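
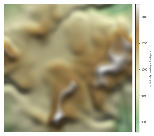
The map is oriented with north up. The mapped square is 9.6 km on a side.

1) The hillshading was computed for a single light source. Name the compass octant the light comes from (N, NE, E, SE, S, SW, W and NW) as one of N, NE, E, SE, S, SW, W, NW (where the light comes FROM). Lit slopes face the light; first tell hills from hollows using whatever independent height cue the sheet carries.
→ N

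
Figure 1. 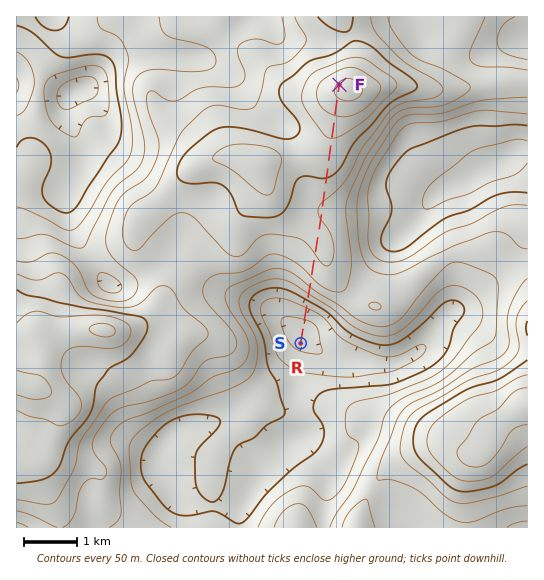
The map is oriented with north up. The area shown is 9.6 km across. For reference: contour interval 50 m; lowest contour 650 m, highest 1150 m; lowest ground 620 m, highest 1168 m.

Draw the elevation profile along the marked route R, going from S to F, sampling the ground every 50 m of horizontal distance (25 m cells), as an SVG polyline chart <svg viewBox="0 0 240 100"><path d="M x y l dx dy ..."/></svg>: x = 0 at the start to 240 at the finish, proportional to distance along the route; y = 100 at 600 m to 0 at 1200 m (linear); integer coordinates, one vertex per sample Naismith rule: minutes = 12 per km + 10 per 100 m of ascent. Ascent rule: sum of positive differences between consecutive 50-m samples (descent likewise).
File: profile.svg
<svg viewBox="0 0 240 100"><path d="M0 93l2 0 3 0 2 1 3 0 2 0 3 0 2-1 3 0 2-1 2-1 3-2 2-2 3-2 2-3 3-3 2-3 3-3 2-4 2-3 3-3 2-3 3-3 2-3 3-2 2-2 3-1 2-2 3-1 2-1 2-1 3-1 2 0 3-1 2 0 3-1 2 0 3 0 2 0 2 0 3 0 2 0 3 0 2 0 3 0 2 0 3 0 2 1 2 0 3 0 2 0 3 0 2 0 3 0 2 0 3-1 2 0 2-1 3-1 2-1 3-1 2-1 3-2 2-1 3-1 2-1 2-1 3-1 2 0 3-1 2 0 3-1 2 0 3 0 2 0 3-1 2 0 2-1 3 0 2-1 3-1 2 0 3-1 2-1 3-1 2-2 2-1 3-1 2-1 3-2 2-1 3-1 2-1 3-1 2-1 2-1 3 0 2 0 3 0"/></svg>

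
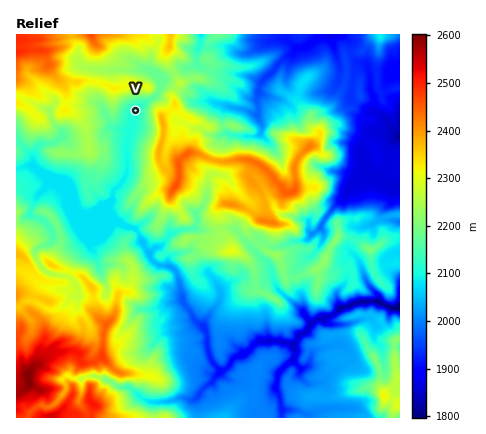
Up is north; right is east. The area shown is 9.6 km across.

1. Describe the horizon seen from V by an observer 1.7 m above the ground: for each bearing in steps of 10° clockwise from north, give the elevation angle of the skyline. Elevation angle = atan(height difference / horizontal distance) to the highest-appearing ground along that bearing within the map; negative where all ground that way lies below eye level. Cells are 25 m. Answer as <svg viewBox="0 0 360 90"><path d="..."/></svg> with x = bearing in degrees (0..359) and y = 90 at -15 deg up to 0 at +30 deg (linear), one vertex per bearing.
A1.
<svg viewBox="0 0 360 90"><path d="M0 25l10 1 10 0 10 1 10 8 10 13 10-5 10-8 10-9 10-6 10-3 10 1 10 5 10 5 10 3 10 3 10 8 10 8 10 5 10-2 10-1 10 2 10-2 10-2 10-1 10-2 10-3 10-4 10-2 10-2 10-3 10-4 10-3 10-1 10-1 10 0"/></svg>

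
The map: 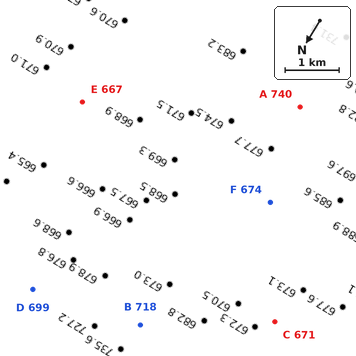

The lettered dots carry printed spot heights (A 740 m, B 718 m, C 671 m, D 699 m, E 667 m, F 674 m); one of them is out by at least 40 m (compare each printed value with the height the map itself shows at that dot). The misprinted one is A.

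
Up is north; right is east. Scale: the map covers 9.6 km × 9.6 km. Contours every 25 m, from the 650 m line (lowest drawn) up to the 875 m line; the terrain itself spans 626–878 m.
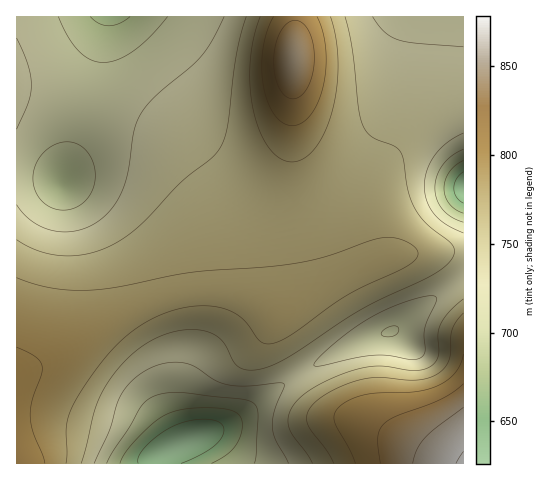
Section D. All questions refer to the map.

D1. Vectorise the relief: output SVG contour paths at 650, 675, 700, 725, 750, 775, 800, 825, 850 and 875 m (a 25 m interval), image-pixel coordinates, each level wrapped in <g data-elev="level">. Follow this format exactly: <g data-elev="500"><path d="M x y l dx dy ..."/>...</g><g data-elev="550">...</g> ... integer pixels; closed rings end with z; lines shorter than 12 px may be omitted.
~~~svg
<g data-elev="650"><path d="M138 463l1-7 7-10 13-11 14-9 13-5 15-2 13 1 7 4 3 4 0 5-7 11-14 9-22 10"/><path d="M463 203l-7-6-2-9 3-9 6-7"/></g><g data-elev="675"><path d="M120 463l6-11 12-14 16-16 13-8 14-4 18-2 21 0 14 3 5 4 3 6 0 9-3 9-4 8-6 6-17 10"/><path d="M463 213l-8-4-6-6-4-7-1-8 1-8 4-8 6-6 8-6"/><path d="M130 17l-11 6-10 3-10-2-9-7"/></g><g data-elev="700"><path d="M107 463l6-11 31-49 6-5 8-3 18-3 66 7 8 2 4 3 3 5 1 8-2 37-2 9"/><path d="M384 336l-3-2 4-5 7-3 6 1 0 5-3 3-5 2z"/><path d="M463 222l-11-5-10-8-5-9-2-12 2-12 6-11 9-9 11-7"/><path d="M56 209l-11-6-8-9-4-12 1-13 6-12 9-9 13-6 12 1 10 5 7 10 4 13-1 14-5 11-9 9-12 5z"/><path d="M168 17l-18 19-17 15-16 9-14 2-13-3-12-8-10-15-10-19"/></g><g data-elev="725"><path d="M94 463l16-33 8-30 8-13 11-10 11-8 13-5 14-2 17 3 23 15 13 5 17 1 33-3 6 1 0 4-10 24-2 15 4 13 12 23"/><path d="M314 366l4-8 16-15 20-15 18-12 20-9 22-8 17-3 5 2-1 6-10 23-1 8 1 16-5 7-9 2-22-4-15-1-19 3-34 8z"/><path d="M463 233l-17-9-12-10-7-13-3-15 3-17 8-15 13-12 15-9"/><path d="M17 129l11-26 3-18-3-21-11-26"/><path d="M463 47l-47-4-18-3-14-8-11-15"/><path d="M224 17l-13 25-10 15-11 10-34 29-15 17-7 18-5 37-5 18-8 16-11 14-11 8-12 5-12 3-13-1-11-2-12-6-9-8-8-10"/></g><g data-elev="750"><path d="M81 463l13-52 10-22 9-14 12-14 13-12 13-8 14-7 14-3 14-2 11 2 10 3 7 6 5 7 8 15 5 5 11 3 13-1 13-5 14-8 74-48 69-34 12-8 7-8 3-7-2-6-27-22-13-17-5-16-5-30-3-8-7-6-21-9-9-11-5-18-6-62-7-29"/><path d="M463 299l-14 12-8 12-3 11 0 22-3 6-5 5-6 2-8 2-35-5-23 3-17 6-19 8-15 9-10 8-8 13 0 13 4 9 13 18 6 10"/><path d="M246 17l-10 39-9 75-5 14-9 12-32 25-45 47-16 11-15 8-22 7-23 1-22-5-21-11"/></g><g data-elev="775"><path d="M66 463l1-39 2-11 7-13 16-25 19-24 15-15 19-13 16-8 19-6 19-3 16 1 13 3 11 6 8 7 14 19 5 2 7-1 20-9 55-39 61-30 8-7 1-6-4-6-10-5-11-3-10 0-14 3-42 15-27 7-34 4-74 5-72 15-28 3-19 0-20-2-19-4-17-6"/><path d="M463 313l-7 9-4 8-2 24-2 8-4 7-6 5-10 4-11 2-38-3-19 3-29 11-11 7-8 7-5 9 0 10 5 7 16 21 6 11"/><path d="M260 17l-6 21-4 24 0 25 3 23 7 21 9 16 11 12 12 3 12-3 11-11 10-16 7-21 5-24 1-25-2-24-6-21"/></g><g data-elev="800"><path d="M45 463l-12-31-3-15 2-15 9-27 1-10-2-4-6-5-17-9"/><path d="M463 354l-3 10-6 10-7 7-10 5-23 6-49 3-15 5-11 7-5 7 1 9 15 26 5 14"/><path d="M274 17l-7 14-4 17-1 19 1 18 5 17 6 13 9 8 9 3 9-3 10-8 7-13 5-17 3-18 0-19-4-17-5-14"/></g><g data-elev="825"><path d="M463 384l-21 14-45 18-13 8-4 6-2 8 2 25"/><path d="M289 98l9 0 8-8 5-12 3-15 0-16-4-14-6-9-9-4-7 2-7 8-5 12-2 14 0 14 3 13 6 10z"/></g><g data-elev="850"><path d="M463 407l-26 20-12 11-8 11-4 14"/></g><g data-elev="875"><path d="M463 451l-7 12"/></g>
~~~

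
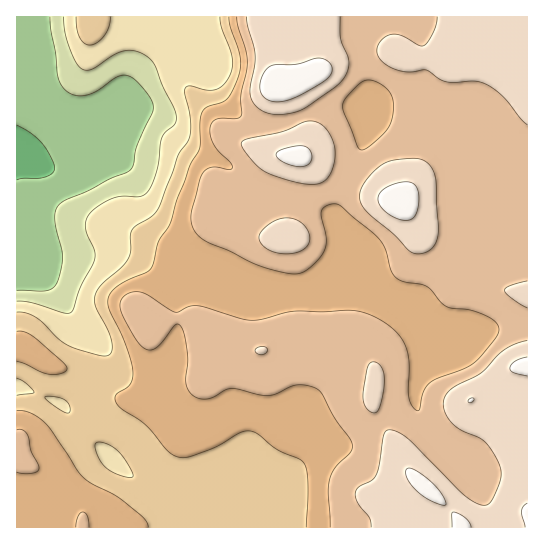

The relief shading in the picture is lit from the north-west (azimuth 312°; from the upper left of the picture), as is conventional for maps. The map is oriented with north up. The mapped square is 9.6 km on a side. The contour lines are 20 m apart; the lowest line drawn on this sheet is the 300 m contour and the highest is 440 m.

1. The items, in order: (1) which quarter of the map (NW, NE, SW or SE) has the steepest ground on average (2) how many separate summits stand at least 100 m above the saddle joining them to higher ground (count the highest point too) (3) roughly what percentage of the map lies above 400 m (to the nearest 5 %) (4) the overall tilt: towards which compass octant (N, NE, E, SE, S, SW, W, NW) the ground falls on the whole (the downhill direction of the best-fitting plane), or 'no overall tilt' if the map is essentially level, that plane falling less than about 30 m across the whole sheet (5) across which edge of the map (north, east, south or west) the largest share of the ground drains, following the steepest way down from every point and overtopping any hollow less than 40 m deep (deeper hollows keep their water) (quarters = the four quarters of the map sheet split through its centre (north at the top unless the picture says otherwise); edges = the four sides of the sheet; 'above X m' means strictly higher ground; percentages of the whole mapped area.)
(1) The north-west quarter is the steepest part of the map.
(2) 1 summit rises at least 100 m above its surroundings.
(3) Ground above 400 m makes up about 50 % of the sheet.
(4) Overall the map slopes down towards the west.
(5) Most of the ground drains across the western edge.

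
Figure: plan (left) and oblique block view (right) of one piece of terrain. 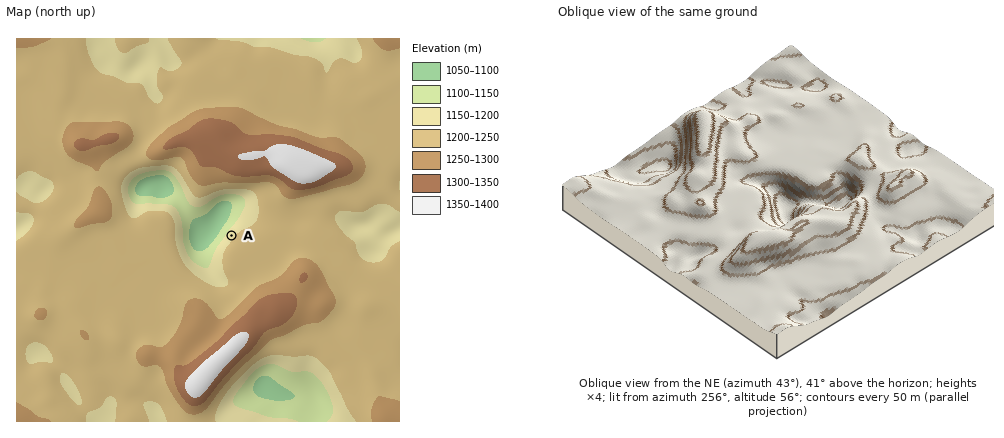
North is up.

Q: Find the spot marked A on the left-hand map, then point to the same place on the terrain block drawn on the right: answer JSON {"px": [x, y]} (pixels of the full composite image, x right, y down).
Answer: {"px": [767, 204]}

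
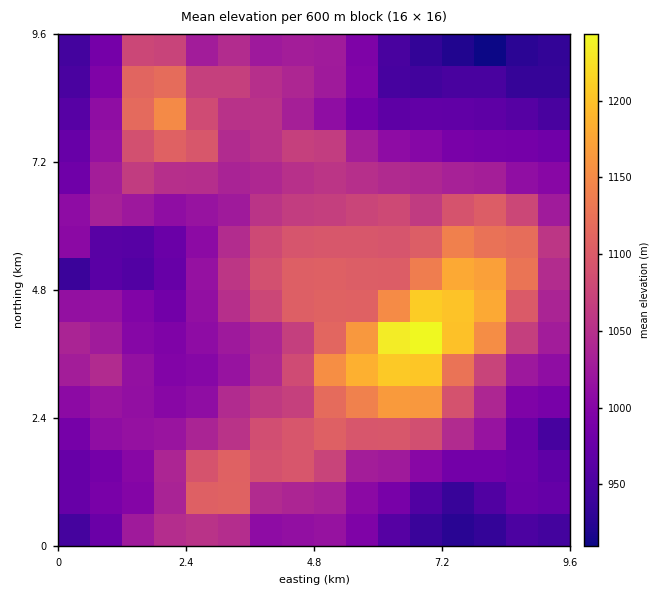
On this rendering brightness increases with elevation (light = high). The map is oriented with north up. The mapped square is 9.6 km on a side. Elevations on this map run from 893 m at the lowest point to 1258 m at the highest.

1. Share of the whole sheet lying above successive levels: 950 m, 92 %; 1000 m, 71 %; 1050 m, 39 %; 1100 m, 17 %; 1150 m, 6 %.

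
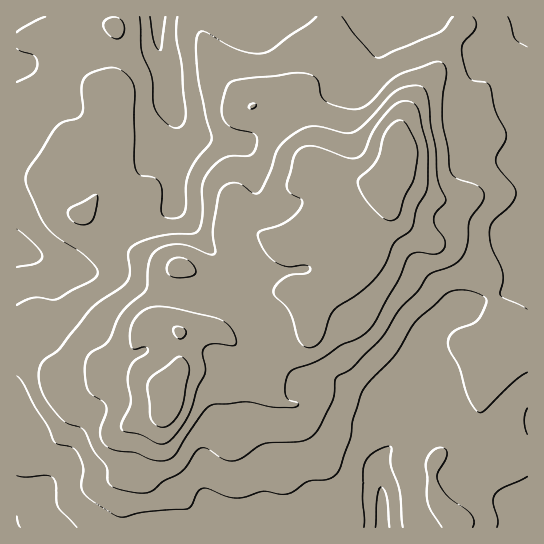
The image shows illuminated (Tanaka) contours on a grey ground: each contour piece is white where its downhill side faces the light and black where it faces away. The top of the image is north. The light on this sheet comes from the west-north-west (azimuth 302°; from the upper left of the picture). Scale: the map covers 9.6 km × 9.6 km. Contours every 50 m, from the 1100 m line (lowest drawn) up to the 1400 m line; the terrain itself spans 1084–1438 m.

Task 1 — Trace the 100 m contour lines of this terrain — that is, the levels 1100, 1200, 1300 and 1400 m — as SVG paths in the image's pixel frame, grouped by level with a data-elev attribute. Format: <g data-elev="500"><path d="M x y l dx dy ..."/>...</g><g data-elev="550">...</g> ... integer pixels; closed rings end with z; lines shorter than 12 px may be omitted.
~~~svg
<g data-elev="1100"><path d="M375 527l2-28 4-12 2 2 4 8 2 30"/><path d="M165 17l-4 30-2 3-5-8-4-25"/></g><g data-elev="1200"><path d="M473 527l1-6-3-7-23-17-10-15-1-8 8-13 2-7-1-4-5-3-6 2-5 5-3 5-1 7 1 12 0 16 1 9 3 8 11 16"/><path d="M17 376l6 8 11 22 13 19 7 16 4 3 14 3 6 6 5 14-2 19 3 8 7 6 20 13 11 4 23-5 42-3 4-3 7-14 5-4 31 10 11-1 18-6 22 3 8-2 16-11 17-1 7-3 7-8 10-28 3-22 11-30 31-34 21-34 29-26 6-4 8-1 11 1 12 4 4 4-1 8-7 13-5 4-19 7-5 6-1 5 1 8 11 19 8 28 7 13 4 3 4-2 30-28 14-11"/><path d="M527 309l-27-14 3-14 0-8-13-31-1-11 2-7 20-19 4-7 1-5-2-7-14-16-4-7 0-6 9-15 1-8-11-24-5-23-4-5-12-1-4-3-3-5-4-11-1-11 0-6 12-14 2-5 0-5-3-4"/><path d="M113 38l4 1 4-1 3-8-2-9-7-4-9 2-3 6 3 7z"/><path d="M316 17l-43 32-11 4-12 0-13-4-32-17-4 0-3 2-2 13 2 30 14 62-3 6-13 16-6 10-4 14-1 25-3 5-5 3-10 0-5-4 0-24-4-9-5-4-12-2-6-6-1-12 1-64-4-13-8-8-9-4-16 2-12 6-4 10 1 21-1 7-5 5-15 4-7 5-26 41-3 12 13 33 7 12 11 11 29 20 10 10 2 7-6 7-34 18-5 1-19-2-17 7"/><path d="M453 17l-8 11-6 4-61 26-5-3-16-18-15-20"/></g><g data-elev="1300"><path d="M156 461l10-1 8-4 28-42 9-9 35-3 28 5 19 1 5-2 0-3-9-3-4-6 1-12 4-10 5-3 23-8 23-16 14-5 10-6 11-13 23-42 10-23 8-4 20 2 6-4 2-4 0-5-10-15-1-7 1-6 10-10 1-4-8-20-2-29-5-25-2-24-3-10-3-4-5-1-7 0-14 4-8 7-24 27-12 8-8 1-31-7-9 2-10 5-10 8-7 8-9 26-7 14-4 4-5 0-15-10-7 0-7 3-5 9-5 28-1 12 2 16-1 3-5 0-19-8-12-2-15 3-10 7-4 11-3 25-24 23-15 29-18 13-3 7-1 9 1 13 3 7 14 11 3 4 0 7-6 18 1 7 2 5 10 7 22 3z"/><path d="M250 109l4-1 2-3-2-2-4 2-1 2z"/></g><g data-elev="1400"><path d="M157 426l6 1 7-3 7-7 5-10 7-37-2-8-5-5-3 0-4 2-22 16-5 7-1 7 3 28 3 5z"/><path d="M177 338l5 1 4-5 0-4-4-3-5-1-4 3 1 5z"/><path d="M390 221l5-2 5-5 5-17 9-18 3-21 0-9-2-8-9-17-5-4-7 2-7 7-4 8-7 24-6 8-11 9-1 4 3 9 8 13 13 13z"/></g>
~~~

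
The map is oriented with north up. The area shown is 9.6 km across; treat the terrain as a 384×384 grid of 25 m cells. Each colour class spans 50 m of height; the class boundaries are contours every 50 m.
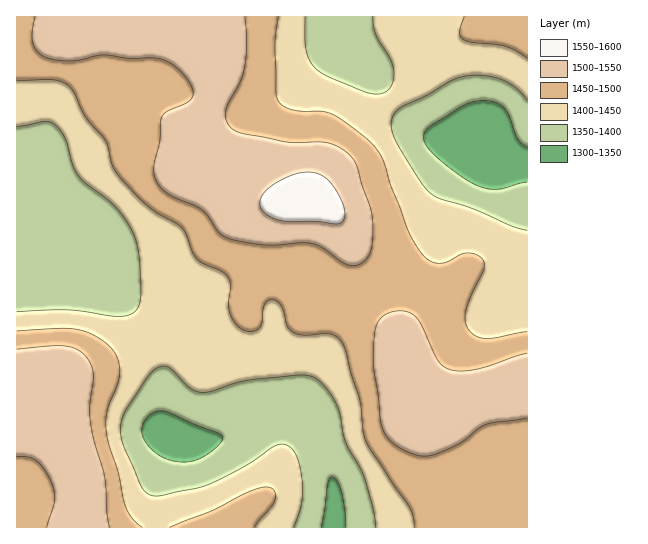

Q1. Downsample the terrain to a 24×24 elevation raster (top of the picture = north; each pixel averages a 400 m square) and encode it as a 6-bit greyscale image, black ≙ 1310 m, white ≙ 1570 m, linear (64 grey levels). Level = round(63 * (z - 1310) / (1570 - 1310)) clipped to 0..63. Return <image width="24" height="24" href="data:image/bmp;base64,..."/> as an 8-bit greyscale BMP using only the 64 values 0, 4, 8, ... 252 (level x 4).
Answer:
<image width="24" height="24" href="data:image/bmp;base64,Qk12BgAAAAAAADYEAAAoAAAAGAAAABgAAAABAAgAAAAAAEACAAATCwAAEwsAAAABAAAAAAAAAAAAAAEBAQACAgIAAwMDAAQEBAAFBQUABgYGAAcHBwAICAgACQkJAAoKCgALCwsADAwMAA0NDQAODg4ADw8PABAQEAAREREAEhISABMTEwAUFBQAFRUVABYWFgAXFxcAGBgYABkZGQAaGhoAGxsbABwcHAAdHR0AHh4eAB8fHwAgICAAISEhACIiIgAjIyMAJCQkACUlJQAmJiYAJycnACgoKAApKSkAKioqACsrKwAsLCwALS0tAC4uLgAvLy8AMDAwADExMQAyMjIAMzMzADQ0NAA1NTUANjY2ADc3NwA4ODgAOTk5ADo6OgA7OzsAPDw8AD09PQA+Pj4APz8/AEBAQABBQUEAQkJCAENDQwBEREQARUVFAEZGRgBHR0cASEhIAElJSQBKSkoAS0tLAExMTABNTU0ATk5OAE9PTwBQUFAAUVFRAFJSUgBTU1MAVFRUAFVVVQBWVlYAV1dXAFhYWABZWVkAWlpaAFtbWwBcXFwAXV1dAF5eXgBfX18AYGBgAGFhYQBiYmIAY2NjAGRkZABlZWUAZmZmAGdnZwBoaGgAaWlpAGpqagBra2sAbGxsAG1tbQBubm4Ab29vAHBwcABxcXEAcnJyAHNzcwB0dHQAdXV1AHZ2dgB3d3cAeHh4AHl5eQB6enoAe3t7AHx8fAB9fX0Afn5+AH9/fwCAgIAAgYGBAIKCggCDg4MAhISEAIWFhQCGhoYAh4eHAIiIiACJiYkAioqKAIuLiwCMjIwAjY2NAI6OjgCPj48AkJCQAJGRkQCSkpIAk5OTAJSUlACVlZUAlpaWAJeXlwCYmJgAmZmZAJqamgCbm5sAnJycAJ2dnQCenp4An5+fAKCgoAChoaEAoqKiAKOjowCkpKQApaWlAKampgCnp6cAqKioAKmpqQCqqqoAq6urAKysrACtra0Arq6uAK+vrwCwsLAAsbGxALKysgCzs7MAtLS0ALW1tQC2trYAt7e3ALi4uAC5ubkAurq6ALu7uwC8vLwAvb29AL6+vgC/v78AwMDAAMHBwQDCwsIAw8PDAMTExADFxcUAxsbGAMfHxwDIyMgAycnJAMrKygDLy8sAzMzMAM3NzQDOzs4Az8/PANDQ0ADR0dEA0tLSANPT0wDU1NQA1dXVANbW1gDX19cA2NjYANnZ2QDa2toA29vbANzc3ADd3d0A3t7eAN/f3wDg4OAA4eHhAOLi4gDj4+MA5OTkAOXl5QDm5uYA5+fnAOjo6ADp6ekA6urqAOvr6wDs7OwA7e3tAO7u7gDv7+8A8PDwAPHx8QDy8vIA8/PzAPT09AD19fUA9vb2APf39wD4+PgA+fn5APr6+gD7+/sA/Pz8AP39/QD+/v4A////ALC4yMywiHiAiJCQiHBIKChMcIiUlIyUmKy0yNCocFhcaHSIjHxUKCxUeJCcmJSYnLC40NCcYEA8QExkdHRQLDhkjKCopKCkqLzE2MiISCggJCw8VGBINEx8pLi8tKyorMjM2Lx0OBwYICgwQEg8PGCUwNTUyLiwsNTQ1LR8SCwwPDw4PDw4RGiYzODg2MzIxNzY2LyQZERMWFhQTEhIVHSkzNjUzNDY3Njc1LiUcFhYYGRgYGBgaISszNDAuLjAzLS4uKCEbFxcZGx4eHh4fIywzMi4pJiYpHx8gHRoYFxcaHiIiISQkJisxMCsmIB0eFBQTEhIVFxgcICMiIyYnKCosLComHxkXEhIQDA4UGBseICMkJSYoKiopKCYlIhwaExQRDA0UGR0hJScoKCgrLy0pJSIiIyAdExQQDA4VGx8lLC4wMDAyNTAoIyAgHxwZExMQDhIZHyQqMTU4Ojs7OTAnIBwbGRYTEREQExggKC4yNDc6PT49Ny0kHBcUEA0NEBEUGSAmLjU2NDU3OTs5MyohGBEMBwYIEhIWHCInLTQ0MjIzMzMzLicdEgsGAgMHFBQYHyQoLTEyMC4tKyoqJh8YDwkFAgMKGBgcJSkrLS8wLywoJCIiHhoXEw4KBgcPHh0hKCsrKywvMC0nIB0bGBUWGBYSDxAVJigqKysrKy4xMi8oHxkUERIVGhwaGBkdLDEzMTAwMTIzMi8oHxcQDhIXHB8gICEiLTM3NDMzMzQ0MS8pHxYPDhQaHh8hIyUkA=="/>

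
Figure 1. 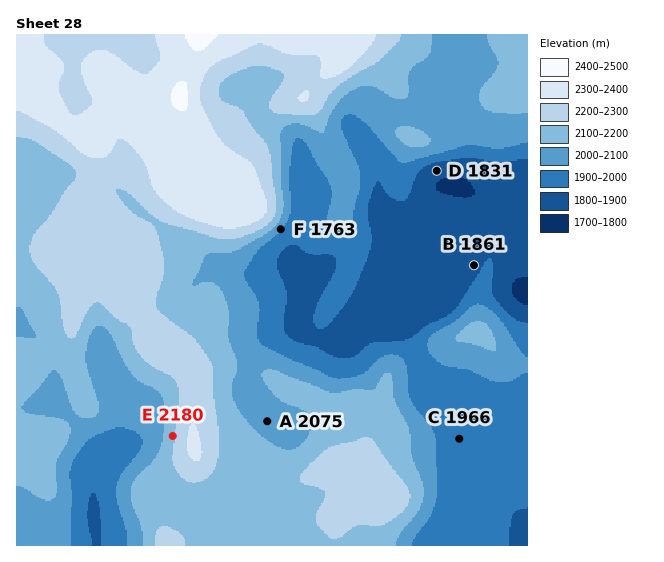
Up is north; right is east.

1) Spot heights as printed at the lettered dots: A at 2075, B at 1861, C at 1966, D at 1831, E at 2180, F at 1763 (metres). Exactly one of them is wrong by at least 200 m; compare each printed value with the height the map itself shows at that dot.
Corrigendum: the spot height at F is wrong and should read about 2013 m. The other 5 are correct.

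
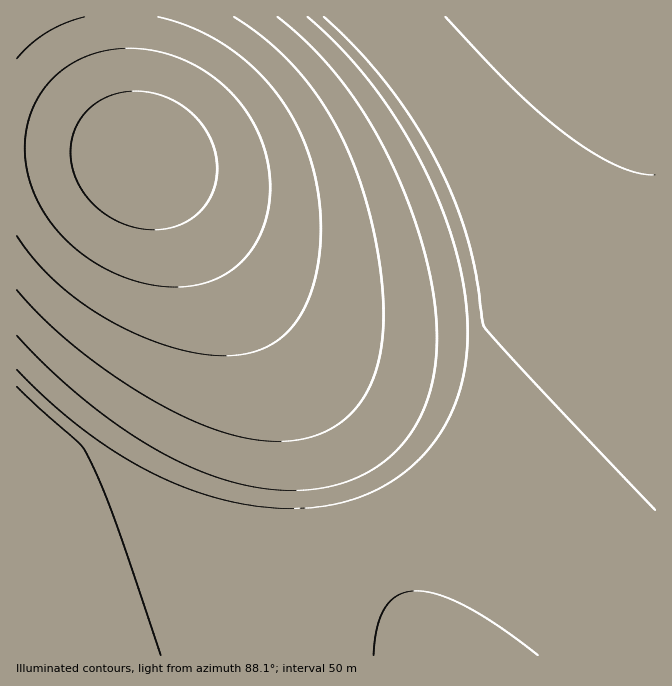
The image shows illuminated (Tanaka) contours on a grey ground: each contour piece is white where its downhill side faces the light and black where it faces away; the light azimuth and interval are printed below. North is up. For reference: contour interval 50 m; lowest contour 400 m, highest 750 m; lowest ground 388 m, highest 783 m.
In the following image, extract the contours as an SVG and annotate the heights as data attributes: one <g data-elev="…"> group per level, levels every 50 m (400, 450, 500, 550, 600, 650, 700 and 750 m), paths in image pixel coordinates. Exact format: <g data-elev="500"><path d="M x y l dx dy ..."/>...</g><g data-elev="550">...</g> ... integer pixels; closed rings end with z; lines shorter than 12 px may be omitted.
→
<g data-elev="400"><path d="M655 175l-18-2-20-7-23-13-27-18-25-20-27-25-70-73"/></g><g data-elev="450"><path d="M655 510l-118-125-52-57-3-10-6-43-8-37-12-35-18-40-24-41-27-39-29-33-34-33"/><path d="M17 387l61 55 9 11 13 29 14 35 47 138"/></g><g data-elev="500"><path d="M538 655l-38-28-33-20-27-12-23-4-10 1-9 3-6 5-6 7-9 20-3 28"/><path d="M17 370l25 25 29 25 29 22 29 18 27 15 31 13 31 10 26 6 34 4 30 0 26-3 20-6 23-9 18-11 17-13 16-17 14-19 12-22 8-25 4-21 2-27-1-27-5-30-7-30-10-31-13-32-17-34-18-31-20-29-22-27-22-24-25-23"/></g><g data-elev="550"><path d="M17 336l25 26 26 24 29 24 28 20 27 17 27 15 27 11 26 9 26 6 26 2 23 0 23-4 21-6 20-10 19-13 14-15 13-18 9-21 7-23 3-25 1-27-3-28-5-30-8-32-12-35-14-32-15-31-18-30-19-27-19-23-23-23-24-20"/></g><g data-elev="600"><path d="M17 290l18 20 22 21 51 41 57 35 27 13 25 10 22 6 21 4 20 1 18-1 17-4 16-8 14-9 12-12 11-17 8-20 5-23 2-25 0-30-4-34-7-35-9-33-10-28-12-27-14-25-15-22-17-20-19-20-20-16-22-15"/></g><g data-elev="650"><path d="M17 236l13 19 15 17 17 15 20 16 22 14 21 12 24 10 23 8 22 6 20 2 18 1 17-3 15-5 13-7 11-10 10-13 10-18 7-20 4-23 2-27-1-27-4-25-7-23-9-23-12-21-13-20-16-18-17-16-20-14-20-11-22-9-22-6"/><path d="M85 17l-20 6-18 9-17 13-13 13"/></g><g data-elev="700"><path d="M168 287l26-1 23-7 20-13 15-18 12-21 6-27-1-27-5-26-11-25-15-22-19-19-24-16-25-10-26-6-26 0-25 5-18 8-17 11-13 14-10 16-7 19-3 20 1 20 4 21 9 20 11 19 15 16 17 16 20 13 22 10 21 7z"/></g><g data-elev="750"><path d="M140 228l15 2 15-2 14-5 12-8 9-10 8-13 3-14 1-15-3-15-5-13-9-13-11-12-14-9-14-6-16-3-15-1-13 2-12 5-10 6-9 8-7 10-5 11-3 12 0 12 2 11 4 13 6 11 9 11 10 9 12 7 13 6z"/></g>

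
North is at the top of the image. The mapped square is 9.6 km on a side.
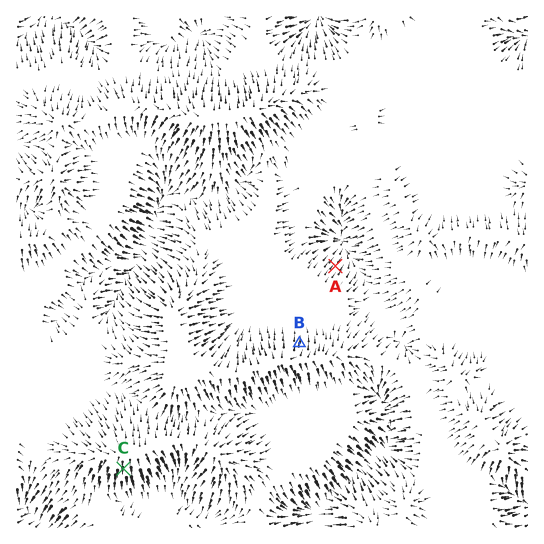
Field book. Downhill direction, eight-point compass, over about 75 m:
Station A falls NE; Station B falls N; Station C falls S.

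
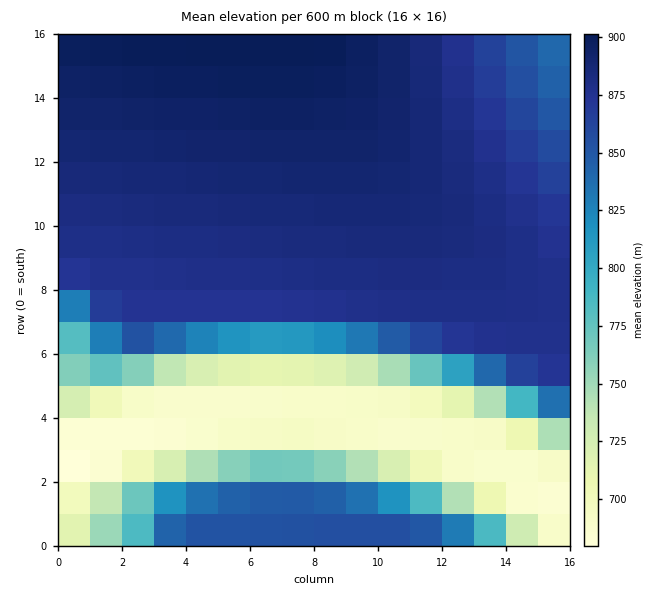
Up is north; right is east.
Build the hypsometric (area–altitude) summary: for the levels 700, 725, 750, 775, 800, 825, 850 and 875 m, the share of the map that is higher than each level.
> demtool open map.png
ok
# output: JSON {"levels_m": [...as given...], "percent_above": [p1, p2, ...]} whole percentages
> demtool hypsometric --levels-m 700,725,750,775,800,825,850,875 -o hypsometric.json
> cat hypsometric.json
{"levels_m": [700, 725, 750, 775, 800, 825, 850, 875], "percent_above": [85, 81, 78, 74, 71, 68, 63, 49]}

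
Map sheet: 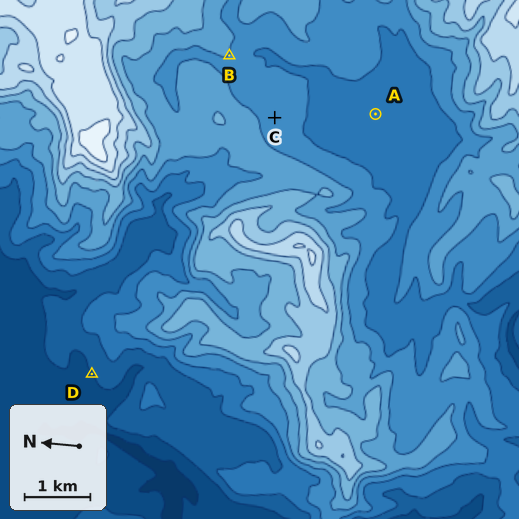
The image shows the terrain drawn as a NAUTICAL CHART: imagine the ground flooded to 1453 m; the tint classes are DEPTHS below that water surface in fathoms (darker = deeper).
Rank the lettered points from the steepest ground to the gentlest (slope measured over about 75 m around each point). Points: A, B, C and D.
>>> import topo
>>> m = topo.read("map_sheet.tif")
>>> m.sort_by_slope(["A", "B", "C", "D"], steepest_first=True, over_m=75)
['B', 'D', 'C', 'A']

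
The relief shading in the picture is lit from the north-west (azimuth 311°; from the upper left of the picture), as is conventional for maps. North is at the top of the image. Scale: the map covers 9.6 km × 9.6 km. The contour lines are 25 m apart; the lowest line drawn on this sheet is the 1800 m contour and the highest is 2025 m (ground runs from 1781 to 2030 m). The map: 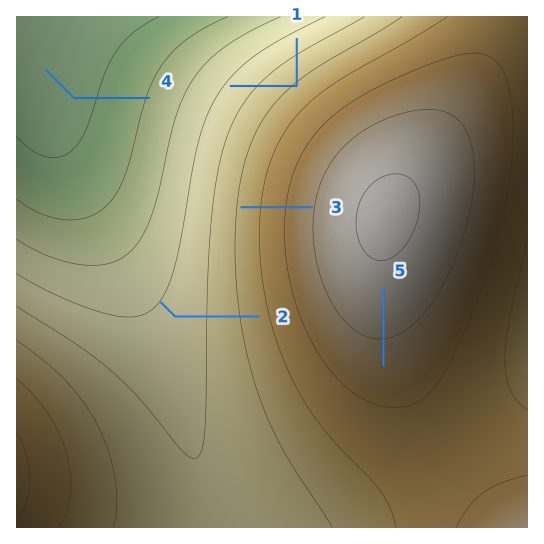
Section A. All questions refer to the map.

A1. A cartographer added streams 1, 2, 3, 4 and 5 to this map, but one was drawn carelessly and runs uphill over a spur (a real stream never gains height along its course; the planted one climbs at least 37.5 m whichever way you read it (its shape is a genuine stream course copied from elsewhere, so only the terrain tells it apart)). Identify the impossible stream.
1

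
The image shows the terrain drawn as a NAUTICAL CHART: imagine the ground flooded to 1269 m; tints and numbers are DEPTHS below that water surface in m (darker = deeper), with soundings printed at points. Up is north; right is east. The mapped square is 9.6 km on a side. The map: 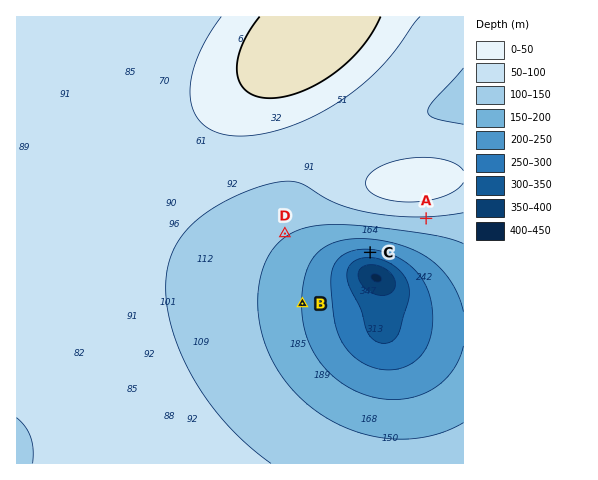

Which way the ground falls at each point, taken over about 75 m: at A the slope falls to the S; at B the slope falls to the E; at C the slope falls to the S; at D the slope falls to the SE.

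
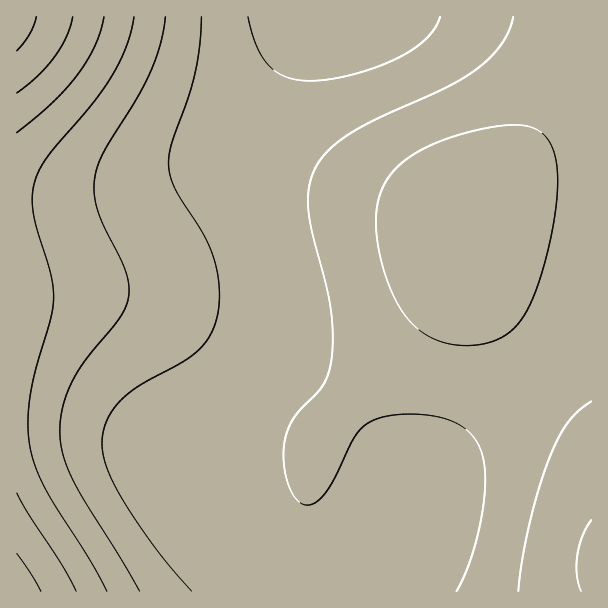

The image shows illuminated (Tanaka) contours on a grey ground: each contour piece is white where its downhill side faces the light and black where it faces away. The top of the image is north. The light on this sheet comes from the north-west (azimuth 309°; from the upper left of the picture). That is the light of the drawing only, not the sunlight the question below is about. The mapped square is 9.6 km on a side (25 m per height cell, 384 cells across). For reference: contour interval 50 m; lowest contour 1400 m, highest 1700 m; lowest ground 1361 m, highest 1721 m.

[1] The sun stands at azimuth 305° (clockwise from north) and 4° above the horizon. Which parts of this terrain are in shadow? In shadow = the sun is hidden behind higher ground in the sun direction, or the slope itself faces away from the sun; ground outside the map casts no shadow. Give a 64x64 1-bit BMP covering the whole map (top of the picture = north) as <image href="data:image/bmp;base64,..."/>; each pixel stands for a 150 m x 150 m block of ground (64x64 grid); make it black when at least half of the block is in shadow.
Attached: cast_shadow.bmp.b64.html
<image width="64" height="64" href="data:image/bmp;base64,Qk0+AgAAAAAAAD4AAAAoAAAAQAAAAEAAAAABAAEAAAAAAAACAAATCwAAEwsAAAIAAAAAAAAA////AAAAAAAAAAAAAAAAAAAAAAAAAAAAAAAAAAAAAAAAAAAAAAAAAAAAAAAAAAAAAAAAAAAAAAAAAAAAAAAAAAAAAAAAAAAAAAAAAAAAAAAAAAAAAAAAAAAAAAAAAAAAAAAAAAAAAAAAAAAAAAAAAAAAAAAAAAAA/wAAAAAAAAD/wAAAAAAAAP/gAAAAAAAA/+AAAAAAAAD/4AAAAAAAAP/gAAAAAAAA/+AAAAAAAAD/wAAAAAAAAP+AAAAAAAAA/wAAAAAAAAD+AAAAAAAAAPwAAAAAAAAA+AAAAAAAAADwAAAAAAAAAOAAAAAAAAAAgAAAAAAAAAAAAAAAAAAAAAAAAAAAAAAAAAAAAAAAAAAAAAAAAAAAAAAAAAAAAAAAAAAAAAAAAAAAAAAAAAAAAAAAAAAAAAAAAAAAAAAAAAAAAAAAAAAAAAAAAAAAAAAAAAAAAAAAAAAAAAAAAAAAAAAAAAAAAAAAAAAAAAAAAAAAD+AAAAAAAAH//AAAAAAAH//8AAAAAAB///4AAAAAAP///gAAAAAA////AAAAAAD///8AAAAAAP///wAAAAAA///+AAAAAAD///4AAAAAAP///gAAAAAA///+AAAAAAD///wAAAAAAP///AAAAAAA///4AAAAAAD///gAAAAAAP//8AAAAAAAf//wAAAAAAA//+AAAAAAAA=="/>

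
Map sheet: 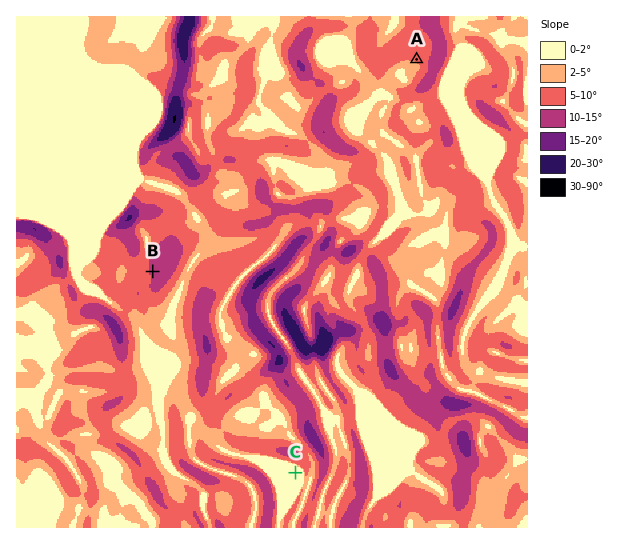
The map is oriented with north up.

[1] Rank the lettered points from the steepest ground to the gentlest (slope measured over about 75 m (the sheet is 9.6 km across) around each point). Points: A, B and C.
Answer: B A C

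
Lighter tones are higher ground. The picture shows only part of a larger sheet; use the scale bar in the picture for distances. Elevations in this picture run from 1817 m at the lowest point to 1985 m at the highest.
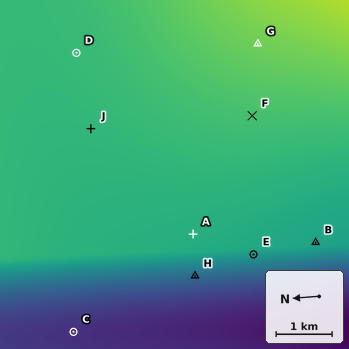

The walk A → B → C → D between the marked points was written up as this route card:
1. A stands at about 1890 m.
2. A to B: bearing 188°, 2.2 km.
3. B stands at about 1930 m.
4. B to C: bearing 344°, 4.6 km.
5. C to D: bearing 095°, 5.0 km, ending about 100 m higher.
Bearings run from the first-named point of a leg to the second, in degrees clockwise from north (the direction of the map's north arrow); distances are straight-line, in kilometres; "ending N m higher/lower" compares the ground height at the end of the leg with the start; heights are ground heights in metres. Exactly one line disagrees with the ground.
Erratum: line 1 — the height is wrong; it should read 1940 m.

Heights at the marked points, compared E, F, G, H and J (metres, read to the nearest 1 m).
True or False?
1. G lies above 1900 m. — True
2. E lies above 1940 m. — False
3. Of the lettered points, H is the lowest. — True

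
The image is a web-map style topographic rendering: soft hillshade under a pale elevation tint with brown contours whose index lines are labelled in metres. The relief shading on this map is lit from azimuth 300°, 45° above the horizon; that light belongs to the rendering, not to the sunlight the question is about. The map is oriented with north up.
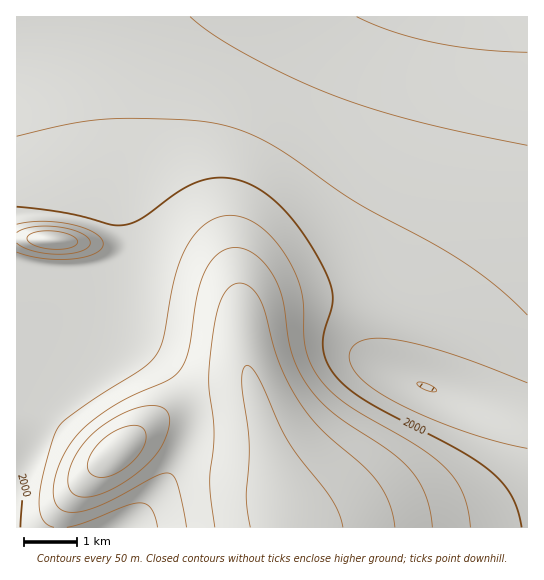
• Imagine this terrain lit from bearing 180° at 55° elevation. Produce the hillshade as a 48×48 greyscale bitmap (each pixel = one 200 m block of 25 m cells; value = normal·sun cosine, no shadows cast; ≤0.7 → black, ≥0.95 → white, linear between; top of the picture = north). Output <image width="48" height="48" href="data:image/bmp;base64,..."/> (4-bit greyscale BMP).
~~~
<image width="48" height="48" href="data:image/bmp;base64,Qk32BAAAAAAAAHYAAAAoAAAAMAAAADAAAAABAAQAAAAAAIAEAAATCwAAEwsAABAAAAAAAAAAAAAAABEREQAiIiIAMzMzAERERABVVVUAZmZmAHd3dwCIiIgAmZmZAKqqqgC7u7sAzMzMAN3d3QDu7u4A////AHeazd3bqYiId3d3d3d3d3d3d3d3d3d3d2eKvd3cuZiId3d3d3d3d3dmZmZ3d3d3d3Z4q93ty5iId3d3d3d3dmZmZmZmZmZmZnZmirzd3LmId3d3d3d2ZmZmZmZmZmZmZoZVaJrN3LqYd3d3d3dmZmZmZVVVVVVVZodURXmrzLqYd3d3d3dmZlVVVVVVVFVVVZhkM0aJq7qYd3d3d3ZmZVVVRERENEREVZh1MRNWiZmYd3d3d3ZmVVREMzMiIzNEVYh2QQAjVniIh3d3d3ZlVEMzIiERIjNFVoh3UwAAJFeIh3d3d2ZVRDIhERERIzRWZ3d3ZCAAAjVnh3d3d2ZUMyIRAAESNFZnd3d3ZkMQACRXd3d3d2VEMhEQARI0Vnd4iHd3dmUyERNGd3d3dmVDIhERIzRWeIiIiHd3d2ZUMiNFZ3d3dlQzIiIzRWeImZmZiHd3d3dlVERFZ3d3ZlQzMzRWd4mZmZmYiHd3d3d2ZVVVZnd3ZVRERVZ4iZqqqZmIh3d3d3d3ZmZmZmd2ZVVVVniJmqqpmYiHd3d3d3d3d2ZmZmZmZlVmd4mZqqmZiIh3d3d3d3d3d3dmZmZmZmZneImZmZmIh3d3d3d3d3d3d3d2ZmZmZmZniIiYiIiHd3d3d3d3d3d3d3d2ZmZmZmZneIiIh3d3d3d3d3d3d3d3d3dmZmZlVVZmd3d3d3d3d3d3d3d3d3d3d3dmZmVVVVVmZ3d3d3d3d3d3d3d3d3d3d3dmZlVVVVVWZmd3d3d3d3d3d4q8y6mHd3ZmZVVUREVWZmZmd3d3d3d3d9///+uXd3ZmZVVEREVWZmZmd3d3d3d3d83u25h3d2ZmVVREREVWZmZmZ3d3d3d3dyAAAABGd2ZmVVREREVWZmZmZ3d3d3d3dwAAAAJWdmZmVVRERFVWZmZmZnd3d3d3dyAAE0ZmZmZmVVRERVVWZmZmZmZmd3d3d2ZmZmZmZmZmVVVEVVVmZmZmZmZmZmZnd2ZmZmZmZmZmVVVVVVVmZmZmZmZmZmZmZmZmZmZmZmZmVVVVVVZmZmZmZmZmZmZmZmZmZmZmZmZmZVVVVVZmZmZmZmZmZmZmZmZmZmZmZmZmZVVVVWZmZmZmZmZmZmZmZmZmZmZmZmZmZlVVVmZmZmZmZmZmZmZmZmZmZmZmZmZmZmZmZmZmZmZmZmZmZmZmZmZmZmZmZmZmZmZmZmZmZmZmZmZmZmZmZmZmZmZmZmZmZmZmZmZmZmZmZmZmZmZmZmZmZmZmZmZmZmZmZmZmZmZmZmZmZmZmZmZmZmZmZmZmZmZmZmZmZmZmZmZmZmZmZmZmZmZmZmZmZmZmZmZmZmZmZmZmZmZmZnd2ZmZmZmZmZmZmZmZmZmZmZmZmZmZmZnd3d3d3ZmZmZmZmZmZmZmZmZmZmZmZmZnd3d3d3d2ZmZmZmZmZmZmZmZmZmZmZmZnd3d3d3d3dmZmZmZmZmZmZmZmZmZmZmZnd3d3d3d3d3ZmZmZmZmZmZmZmZmZmZmZnd3d3d3d3d3dmZmZmZmZmZmZmZmZmZmZg=="/>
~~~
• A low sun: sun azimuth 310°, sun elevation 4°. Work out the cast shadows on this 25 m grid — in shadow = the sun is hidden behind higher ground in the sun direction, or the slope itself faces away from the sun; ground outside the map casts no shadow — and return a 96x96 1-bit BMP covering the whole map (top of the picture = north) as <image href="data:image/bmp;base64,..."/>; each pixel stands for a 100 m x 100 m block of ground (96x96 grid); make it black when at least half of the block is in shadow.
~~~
<image width="96" height="96" href="data:image/bmp;base64,Qk2+BAAAAAAAAD4AAAAoAAAAYAAAAGAAAAABAAEAAAAAAIAEAAATCwAAEwsAAAIAAAAAAAAA////AAAAAAAA////AAAAAAAAAAAA////AAAAAAAAAAAAf///gAAAAAAAAAAAP///gAAAAAAAAAAAH///gAAAAAAAAAAAD///gAAAAAAAAAAAB///gAAAAAAAAAAAA///gAAAAAAAAAAAAf//gAAAAAAAAAAAAP//gAAAAAAAAAAAAH//gAAAAAAAAAAAAD//gAAAAAAAAAAAAB//gAAAAAAAAAAAAA//gAAAAAAAAAAAAAf/gAAAAAAAAAAAAAP/AAAAAAAAAAAAAAH/AAAAAAAAAAAAAAD/AAAAAAAAAAAAAAB+AAAAAAAAAAAAAAAcAAAAAAAAAAAAAAAAAAAAAAAAAAAAAAAAAAAAAAAAAAAAAAAAAAAAAAAAAAAAAAAAAAAAAAAAAAAAAAAAAAAAAAAAAAAAAAAAAAAAH+AAAAAAAAAAAAAB//gAAAAAAAAAAAAP//wAAAAAAAAAAAAf//wAAAAAAAAAAAA///gAAAAAAAAAAAB///gAAAAAAAAAAAD///AAAAAAAAAAAAD//+AAAAAAAAAAAAH//8AAAAAAAAAAAAH//4AAAAAAAAAAAAH//wAAAAAAAAAAAAH//gAAAAAAAAAAAAH//AAAAAAAAACAAAH/+AAAAAAAAAfAAAH/8AAAAAAAAB/AAAH/4AAAAAAAAH+AAAD/gAAAAAAAAf+AAAD/AAAAAAAAB/+AAAB+AAAAAAAAH/8AAAA8AAAAAAAAP/4AAAAAAAAAAAAA//4AAAAAAAAAAAAD//wAAAAAAAAAAAAP//wAAAAAAAAAAAA///gAAAAAAAAAAAB///gAAAAAAAAAAAD///AAAAAAAAAAAAD//+AAAAAAAAAAAAAH/8AAAAAAAAAAAAAAAAAAAAAAAAAAAAAAAAAAAAAAAAAAAAAAAAAAAAAAAAAAAAAAAAAAAAAAAAAAAAAAAAAAAAAAAAAAAAAAAAAAAAAAAAAAAAAAAAAAAAAAAAAAAAAAAAAAAAAAAAAAAAAAAAAAAAAAAAAAAAAAAAAAAAAAAAAAAAAAAAAAAAAAAAAAAAAAAAAAAAAAAAAAAAAAAAAAAAAAAAAAAAAAAAAAAAAAAAAAAAAAAAAAAAAAAAAAAAAAAAAAAAAAAAAAAAAAAAAAAAAAAAAAAAAAAAAAAAAAAAAAAAAAAAAAAAAAAAAAAAAAAAAAAAAAAAAAAAAAAAAAAAAAAAAAAAAAAAAAAAAAAAAAAAAAAAAAAAAAAAAAAAAAAAAAAAAAAAAAAAAAAAAAAAAAAAAAAAAAAAAAAAAAAAAAAAAAAAAAAAAAAAAAAAAAAAAAAAAAAAAAAAAAAAAAAAAAAAAAAAAAAAAAAAAAAAAAAAAAAAAAAAAAAAAAAAAAAAAAAAAAAAAAAAAAAAAAAAAAAAAAAAAAAAAAAAAAAAAAAAAAAAAAAAAAAAAAAAAAAAAAAAAAAAAAAAAAAAAAAAAAAAAAAAAAAAAAAAAAAAAAAAAAAAAAAAAAAAAAAAAAAAAAAAAAAAAAAAAAAAAAAAAAAAAAAAAAAAAAAAAAAAAAAAA="/>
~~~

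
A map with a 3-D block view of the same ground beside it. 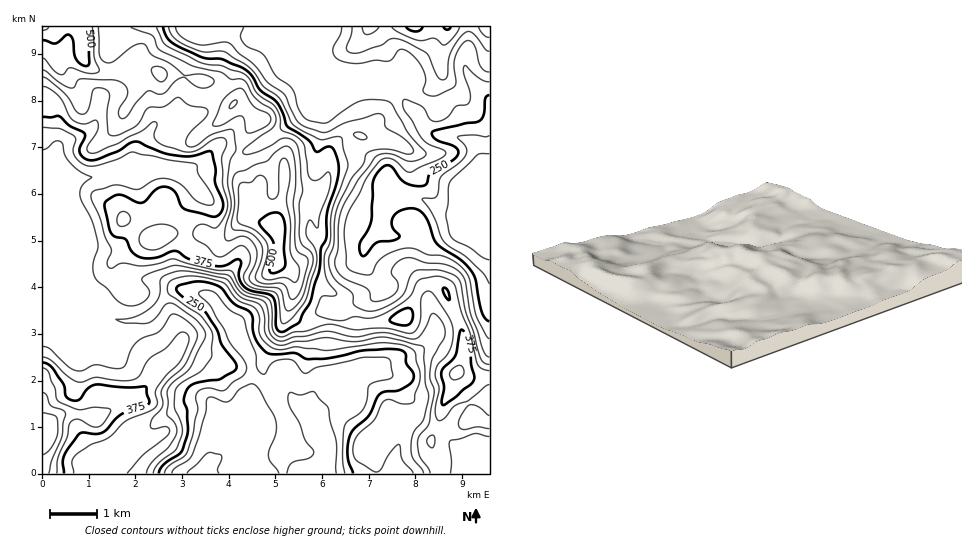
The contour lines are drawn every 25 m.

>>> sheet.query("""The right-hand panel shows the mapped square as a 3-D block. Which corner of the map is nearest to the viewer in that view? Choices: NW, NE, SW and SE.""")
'NE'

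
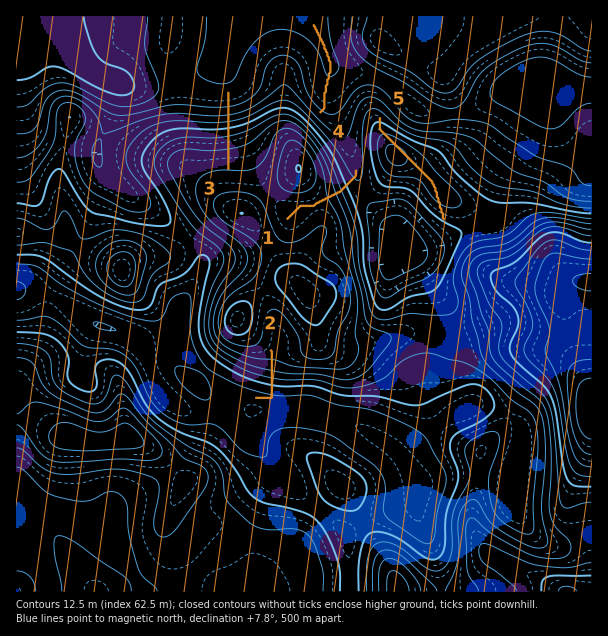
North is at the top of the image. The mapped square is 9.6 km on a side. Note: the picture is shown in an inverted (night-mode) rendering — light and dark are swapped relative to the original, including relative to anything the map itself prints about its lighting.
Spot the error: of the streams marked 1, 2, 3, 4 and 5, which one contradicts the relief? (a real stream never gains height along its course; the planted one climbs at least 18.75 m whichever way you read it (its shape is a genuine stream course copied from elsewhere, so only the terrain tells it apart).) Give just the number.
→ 5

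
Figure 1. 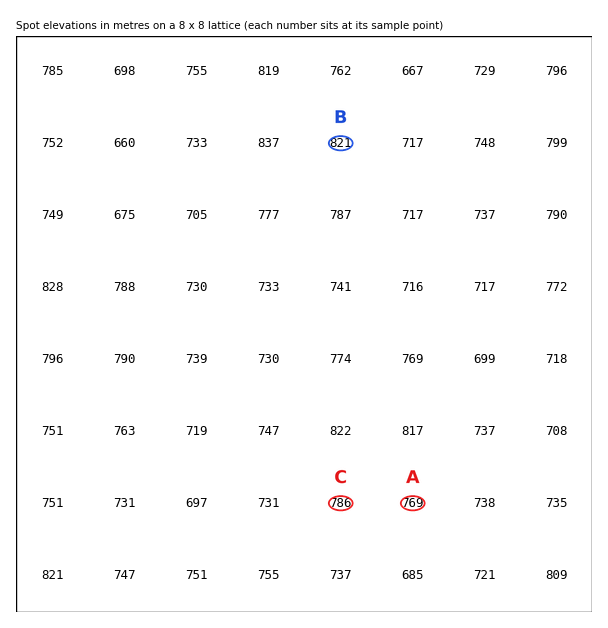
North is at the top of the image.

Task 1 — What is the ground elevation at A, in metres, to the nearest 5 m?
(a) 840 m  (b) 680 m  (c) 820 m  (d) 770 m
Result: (d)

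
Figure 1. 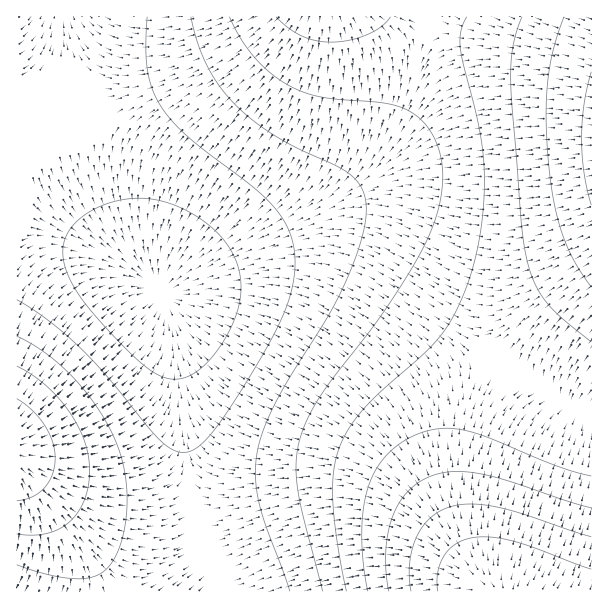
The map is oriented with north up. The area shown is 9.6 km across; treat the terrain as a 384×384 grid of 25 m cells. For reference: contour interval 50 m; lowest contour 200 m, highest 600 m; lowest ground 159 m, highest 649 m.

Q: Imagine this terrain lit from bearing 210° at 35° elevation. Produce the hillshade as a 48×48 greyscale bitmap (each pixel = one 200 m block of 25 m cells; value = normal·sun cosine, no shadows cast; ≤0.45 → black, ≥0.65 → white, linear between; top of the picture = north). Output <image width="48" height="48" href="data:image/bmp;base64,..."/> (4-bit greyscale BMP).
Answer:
<image width="48" height="48" href="data:image/bmp;base64,Qk32BAAAAAAAAHYAAAAoAAAAMAAAADAAAAABAAQAAAAAAIAEAAATCwAAEwsAABAAAAAAAAAAAAAAABEREQAiIiIAMzMzAERERABVVVUAZmZmAHd3dwCIiIgAmZmZAKqqqgC7u7sAzMzMAN3d3QDu7u4A////AP7dy7qZiIiImaq8ze7u7u7dy7qYh2ZlVf7dy6qZiIiJmau8ze7u7u3cy6mIdmVVVf7cy6qZiIiZmqvM3e7u7t3Luph2ZVRERP7cu6mZiIiZqrvM3e7u3cy6qYdlVEMzM+7cuqmYiIiZqrvM3d3d3MuqmHZUQzMzM+3LupmIiIiZqrvM3d3dzLqph2VEMzIiI93LqZiIiIiZqrvM3d3cy7qYdlVDMyIiI9y6mYh3eIiZqrvMzdzMu6mIdlRDMiIiM8upmHd3d4iZqrvMzMzLuqmHZlRDMyIzM7qYh3Zmd3iZqru8zMy7qpiHZVRDMzMzRJmHdmZmZ3iJqqu7u7u6qZh3ZVREQzRERYh2ZVVVZniJmqu7u7uqmYh3ZlVERERVVnZlVERFVneImaqquqqpmYh3ZmVVVVVmd1VEREREVmeImaqqqqqZmYh3dmZmZmZ3iEQzMzNEVWeImZmqqpmZmIiHd3d3d3eImTMyIjM0VWd4iZmZmZmZiIiId3d3eIiZqjMiIiM0VWd4iZmZmZmZiIiIiIiIiJmaqyIiIiM0VWeIiZmZmZmYiIiIiIiImZqquyIiIjNEVmeIiZmZmZmYiIiIiIiZmaq7zCIiIjNFVneImZmZmZmZiIiIiZmZqqu8zSIiMzRFZniJmZmZmZmZmZmZmZmaqrvM3TMzM0RWZ4iZmZmZmZmZmZmZmZmqq7vM3TMzRFVmd4mZmqqqqZmZmZmZmZmqq7zN3UREVVZniJmaqqqqqpmZmZmZmZqqu7zN3lVVZmd4iZqqqqqqqqqZmZmZmZqqu7zN3mZmZ3iImaqru7u7qqqpmZmZmZqqu8zN3Wd3eIiZmqu7u7u7u6qqqZmZmaqqu8zN3XeIiJmaqru7vLu7u7qqqZmZmaqru8zd3YiImZmqq7u8zMzLu7uqqpmZmqqru8zd3YmZmaqqu7zMzMzMu7uqqqqZqqq7vMzd3ZmZmqqru8zMzMzMy7u6qqqqqqq7vMzd3Zmaqqq7u8zMzMzMzLu7qqqqqqu7zMzd3aqqqqu7vMzMzMzMzLu7qqqqqru7zMzd3aqqqqu7vMzMzMzMzMu7u6qqq7u8zMzd3aqqqqu7vMzMzd3MzMy7u7u7u7vMzMzMzKqqqqu7u8zMzd3czMy7u7u7u7zMzMzMzKqqqqq7u8zMzd3dzMzMu7u7vMzMzMzMzKqqqqqru8zMzd3d3MzMzLu8zMzMzMzMzKmZqqqru7zMzd3d3czMzMzMzMzMzMzMy5mZmaqqu7zMzd3d3czMzMzMzMzMzMzMu5mZmaqqu7zMzd3d3dzMzMzMzMzMzMzLu5mZmZqqu7zMzd3d3dzMzMzMzMzMzMy7u5mZmZqqu7zM3d3d3dzMzMy7zMzMzLu7uoiJmZmqq7zM3d3d3dzMzLu7u7u7u7u7qoiImZmqq7zM3d3d3dzMy7u7u7u7u7u6qoiIiZmqq7zM3d3d3czMu7uqqru7u7qqqoiIiZmqq7zN3d3d3czLu6qqqqqqqqqqqneIiZmqu7zN3d3d3cy7uqqpmaqqqqqqqg=="/>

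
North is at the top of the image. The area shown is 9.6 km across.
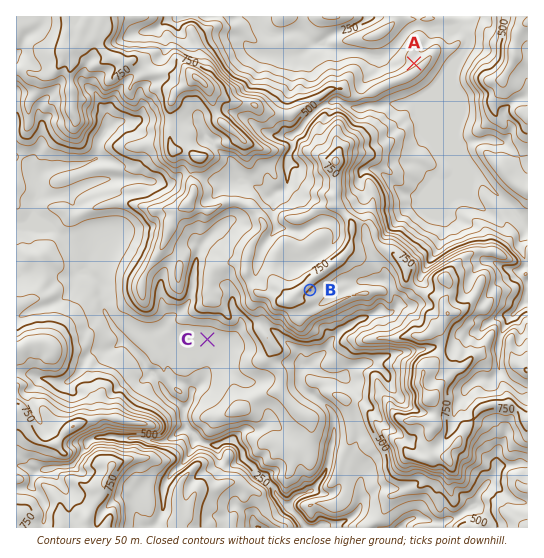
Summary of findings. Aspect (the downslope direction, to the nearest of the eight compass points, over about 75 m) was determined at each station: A NW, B SE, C S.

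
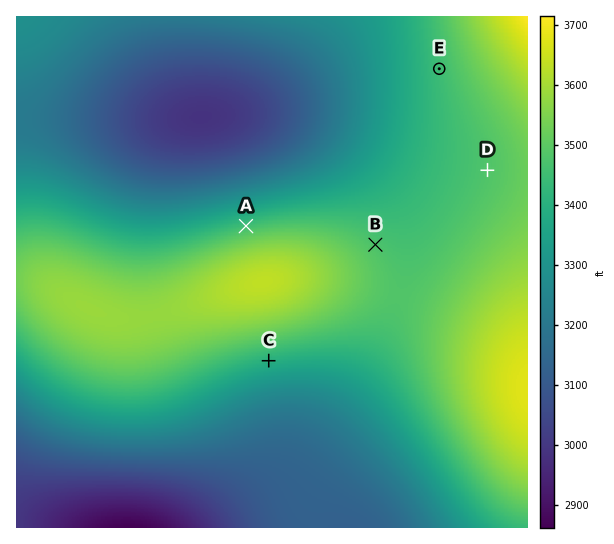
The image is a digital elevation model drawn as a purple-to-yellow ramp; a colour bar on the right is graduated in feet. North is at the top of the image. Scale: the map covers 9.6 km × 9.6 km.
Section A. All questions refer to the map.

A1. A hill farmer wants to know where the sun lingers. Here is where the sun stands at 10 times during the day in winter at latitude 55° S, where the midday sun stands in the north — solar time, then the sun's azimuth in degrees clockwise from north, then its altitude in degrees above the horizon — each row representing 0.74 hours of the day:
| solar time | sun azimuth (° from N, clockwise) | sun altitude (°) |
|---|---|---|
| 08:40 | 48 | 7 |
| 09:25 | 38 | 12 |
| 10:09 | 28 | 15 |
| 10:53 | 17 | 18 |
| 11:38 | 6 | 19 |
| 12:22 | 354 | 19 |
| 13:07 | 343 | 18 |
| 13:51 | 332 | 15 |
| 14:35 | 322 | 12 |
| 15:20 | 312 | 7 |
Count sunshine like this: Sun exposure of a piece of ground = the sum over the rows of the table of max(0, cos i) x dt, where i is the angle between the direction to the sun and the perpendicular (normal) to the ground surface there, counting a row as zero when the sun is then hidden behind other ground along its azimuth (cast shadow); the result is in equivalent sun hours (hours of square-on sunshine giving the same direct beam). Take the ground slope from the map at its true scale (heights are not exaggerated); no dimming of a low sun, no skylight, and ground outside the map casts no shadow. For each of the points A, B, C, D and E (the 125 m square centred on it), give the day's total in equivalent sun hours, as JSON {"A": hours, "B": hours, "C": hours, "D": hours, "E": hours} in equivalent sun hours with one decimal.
{"A": 2.3, "B": 1.9, "C": 1.4, "D": 1.8, "E": 1.8}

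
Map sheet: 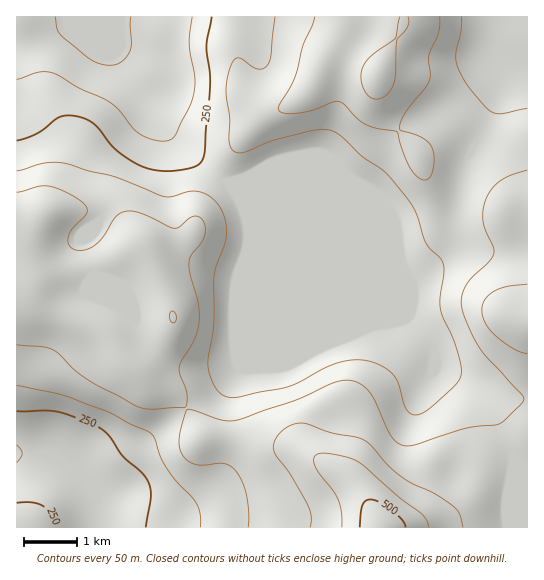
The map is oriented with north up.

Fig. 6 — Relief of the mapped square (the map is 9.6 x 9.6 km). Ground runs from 150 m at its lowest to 520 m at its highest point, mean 310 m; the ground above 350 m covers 31.4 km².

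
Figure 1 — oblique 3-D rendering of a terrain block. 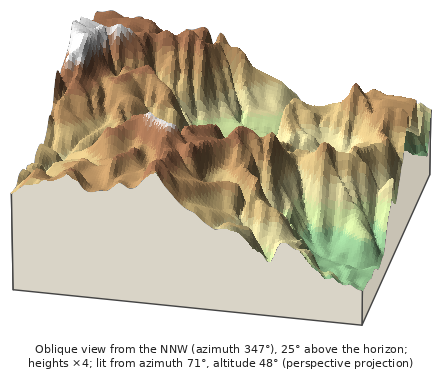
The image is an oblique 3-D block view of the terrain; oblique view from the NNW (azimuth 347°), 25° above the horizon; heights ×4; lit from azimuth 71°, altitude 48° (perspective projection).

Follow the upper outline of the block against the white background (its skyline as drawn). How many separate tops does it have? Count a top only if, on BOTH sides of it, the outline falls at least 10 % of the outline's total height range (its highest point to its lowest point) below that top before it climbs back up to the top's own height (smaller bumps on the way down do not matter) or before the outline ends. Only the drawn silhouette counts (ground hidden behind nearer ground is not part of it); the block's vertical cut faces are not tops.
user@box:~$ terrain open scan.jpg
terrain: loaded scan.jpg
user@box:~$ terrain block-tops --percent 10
2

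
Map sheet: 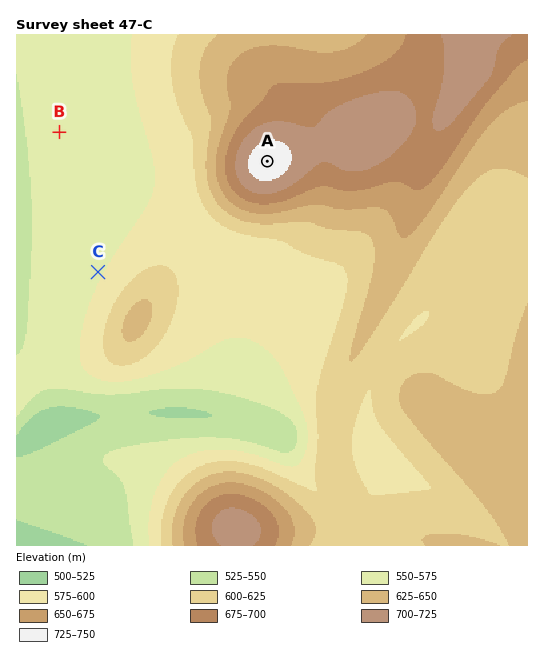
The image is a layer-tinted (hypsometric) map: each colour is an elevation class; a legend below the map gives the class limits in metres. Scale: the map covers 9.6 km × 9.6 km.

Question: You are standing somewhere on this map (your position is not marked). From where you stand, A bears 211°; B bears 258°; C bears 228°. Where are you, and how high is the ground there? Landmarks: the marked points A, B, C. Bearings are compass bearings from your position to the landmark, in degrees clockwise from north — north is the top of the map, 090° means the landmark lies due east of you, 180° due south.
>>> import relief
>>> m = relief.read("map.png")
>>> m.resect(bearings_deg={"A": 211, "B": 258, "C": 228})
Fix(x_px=317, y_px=77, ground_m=670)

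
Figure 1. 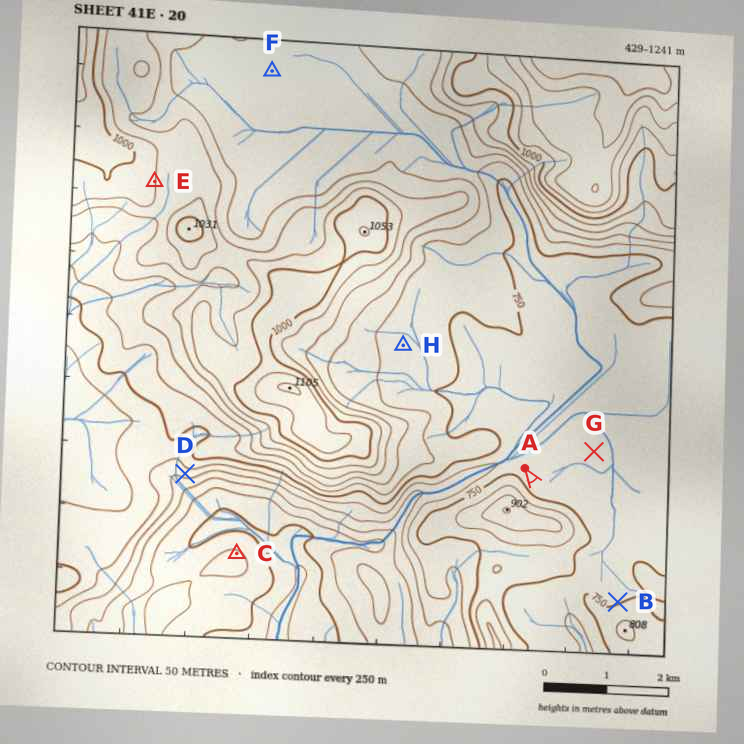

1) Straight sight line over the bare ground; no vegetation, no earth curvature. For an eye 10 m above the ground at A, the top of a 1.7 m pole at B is hidden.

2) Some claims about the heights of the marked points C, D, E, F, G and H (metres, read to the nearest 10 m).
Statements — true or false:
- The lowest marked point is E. false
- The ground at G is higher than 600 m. true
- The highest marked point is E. true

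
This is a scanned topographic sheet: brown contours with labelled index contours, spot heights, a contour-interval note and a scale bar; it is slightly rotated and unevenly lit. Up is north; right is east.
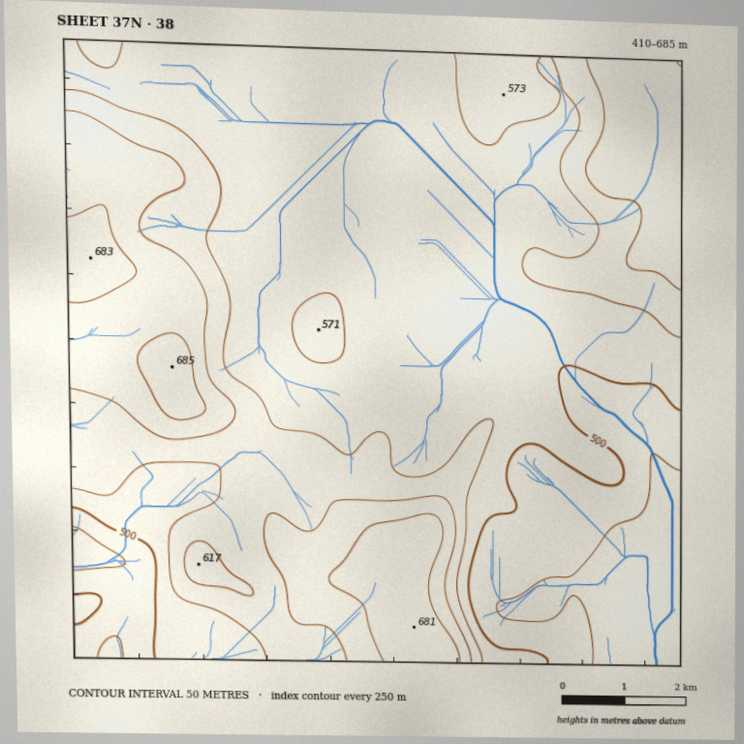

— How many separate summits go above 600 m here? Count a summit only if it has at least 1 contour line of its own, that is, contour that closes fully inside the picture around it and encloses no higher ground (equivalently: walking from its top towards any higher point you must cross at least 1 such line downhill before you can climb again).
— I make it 2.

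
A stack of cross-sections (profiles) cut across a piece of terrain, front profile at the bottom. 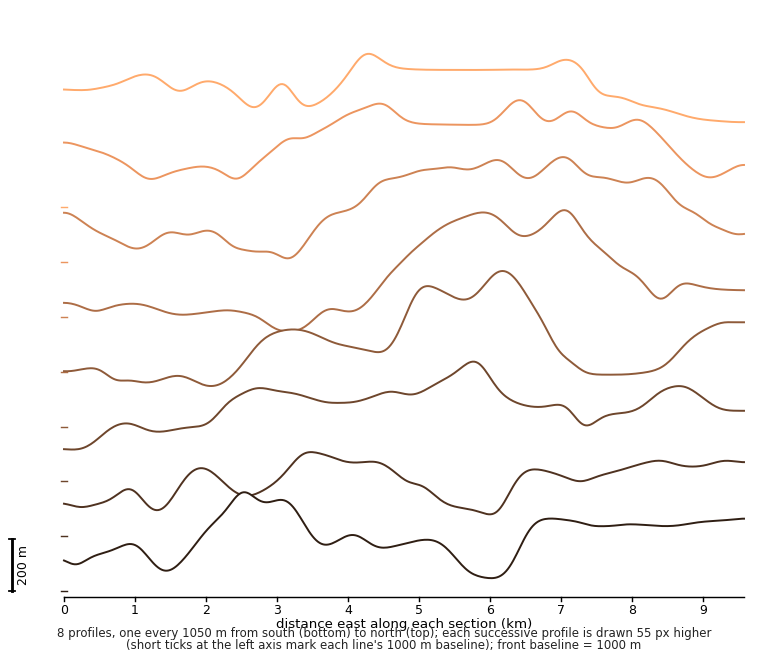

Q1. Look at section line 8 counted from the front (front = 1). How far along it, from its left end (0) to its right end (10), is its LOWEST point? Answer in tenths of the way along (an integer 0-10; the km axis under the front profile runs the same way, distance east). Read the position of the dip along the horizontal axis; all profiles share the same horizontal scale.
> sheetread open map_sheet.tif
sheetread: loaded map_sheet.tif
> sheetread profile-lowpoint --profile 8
10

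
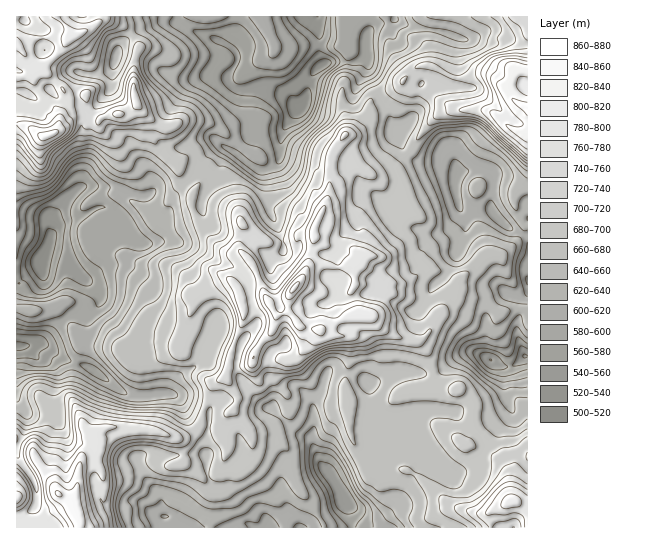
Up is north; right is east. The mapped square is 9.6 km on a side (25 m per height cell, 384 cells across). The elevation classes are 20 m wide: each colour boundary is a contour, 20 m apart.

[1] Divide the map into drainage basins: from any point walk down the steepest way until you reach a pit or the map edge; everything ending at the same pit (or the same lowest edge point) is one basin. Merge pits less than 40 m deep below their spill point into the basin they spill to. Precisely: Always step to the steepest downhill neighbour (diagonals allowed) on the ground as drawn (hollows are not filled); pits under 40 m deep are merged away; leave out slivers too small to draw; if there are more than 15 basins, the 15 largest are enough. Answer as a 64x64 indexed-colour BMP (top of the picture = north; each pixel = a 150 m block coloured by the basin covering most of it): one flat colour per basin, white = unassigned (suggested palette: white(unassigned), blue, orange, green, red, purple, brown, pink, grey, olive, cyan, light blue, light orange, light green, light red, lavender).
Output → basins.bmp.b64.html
<image width="64" height="64" href="data:image/bmp;base64,Qk12CAAAAAAAAHYAAAAoAAAAQAAAAEAAAAABAAQAAAAAAAAIAAATCwAAEwsAABAAAAAAAAAA////ALR3HwAOf/8ALKAsACgn1gC9Z5QAS1aMAMJ34wB/f38AIr28AM++FwDox64AeLv/AIrfmACWmP8A1bDFABEREREiIiIiIiIiIiIiIiIiIiIiIiIiIiIiIiIiIRERERERESIiIiIiIiIiIiIiIiIiIiIiIiIiIiIiIiIhERERERESIiIiIiIiIiIiIiIiIiIiIiIiIiIiIiIiIiIRERERERIiIiIiIiIiIiIiIiIiIiIiIiIiIiIiIiIiIiIREREWYiIiIiIiIiIiIiIiIiIiIiIiIiIiIiIiIiIiIhERERZmIiIiIiIiIiIiIiIiIiIiIiIiIiIiIiIiIiIiERERZmYiIiIiIiIiIiIiIiIiIiIiIiIiIiIiIiIiIiIRERZmZhEiIiIiIiIiIiIiIiIiIiIiIiIiIiIiIiIiJVERFmZmESIiIiIiIiIiIhIiIiIiIiIiIiIiIiIiIiIlVRFmZmZmIiIiIiIiIiIhEiIiIiIiIiIiIiIiIiIiJVVVFmZmZmYiIiIiIiIiIhERIiIiIiIiIiIiIiIiIlVVVVVmZmZmZiIiIiIhEiIiERIiIiIiIiIiIiIiIiIiJVVVVWZmZmZmYiJmYREREiEREiIiIiIiIiIiIiIiIiIlVVVVZmZmZmZmZmZhEREREREiIiIiIiIiIiIiIiIiIiVVVVVmZmZmZmZmZmEREREREiIiIiIiIiIiIiIiIiIiJVVVVWZmZmZmZmZmYRERERERIiIiIiIiIiIiIiIiIiIlVVVVZmZmZmZmZmZhEREREREiIiIiIiIiIiIiIiIiIlVVVVVmZmZmZmZmZmEREREREREiIiIiIiIiIiIiIiVVVVVVVWZmZmZmZmZmYRERERERESIiIiIiIiIiIiIiVVVVVVVVZmZmZmZmZmYRERERERERIiIiIiIiIiIiIiJVVVVVVVVmZmZmZmZmZmEREREREREiIiIiIiIiIiIiIlVVVVVVVWZmZmZmZmZhERERERERESIREiIiIiIiIiIiVVVVVVVVZmZmZmZmERERERERERERERERIiIiIiIiIiVVVVVVVVVmZmZmERERERERERERERERERESIiIiIiIhVVVVVVVVVWZmZmEREREREREREREREREREREiIiIiERERVVVVVVVVZmZmYREREREREREREREREREREREiIiERERFVVVVVVVVmZmYREREREREREREREREREREREREiERERERVVVVVVVRERYREREREREREREREREREREREREREREREREVVVVUREERERERERERERERERERERERERERERERERERERVVVEREQREREREREREREREREREREREREREREREREREREURERERBERERERERERERERERERERERERERERERERERERREREREERERERERERERERERERERERERERERERFERBERREREREQRERERERERERERERERERERERERERERRERERERERERERBERERERERERERERERERERERERERERREREREREREREREERERERERERERERERETMRERERERERFEREREREREREREQRERERERERERERERETMxEREREREREURERERERERERERBERERERERERERERETMzERERERERERFEREREREREREREERERERERERERERETMzMREREREREREUREREREREREREQRERERERERERERERMzMzEREREzERERFERERERERERERBERERERERERERERMzMzMzERMzMRERERREREREREREREEREREREREREREREzMzMzMzMzMzERERFEREREREREREQRERERERERERERETMzMzMzMzMzMREREURERERERERERBERERERERERERERMzMzMzMzMzMxERERREREREREREREERERERERERERERMzMzMzMzMzMzERERREREREREREREQRERERERERERERMzMzMzMzMzMzMRERVURERERERERERBEREREREREREREzMzMzMzMzMzMxERVVVUREREREREREEREREREREREREzMzMzMzMzMzMzEVVVVVVEREREREREQREREREREREREzMzMzMzMzMzMzM1VVVVVVRERERERERBEREREREREREzMzMzMzMzMzMzMzNVVVVVVEREREREREERERERERERETMzMzMzMzMzMzMzMzNVVVVVREREREREERERERERERERMzMzMzMzMzMzMzMzMzVVVVVURERERBERERERERERERMzMzMzMzMzMzMzMzMzNVVVVVVERERBEREREREREREREzMzMzMzMzMzMzMzMzM1VVVVVVUREREREREREREREREzMzMzMzMzMzMzMzMzMzNVVVVVERERERERERERERERETMzMzMzMzMzMzMzMzMzMzVVURERERERERERERERERERMzMzMzMzMzMzMzMzMzMzMzUREREREREREREREREREREzMzMzMzMzMzMzMzMzMzMzMxEREzMRMzERERERERERETMzMzMzMzMzMzMzMzMzMzMzMREzMzMzMzERERERERERMzMzMzMzMzMzMzMzMzMzMzMzMzMzMzMzMREREREREREzMzMzMzMzMzMzMzMzMzMzMzMzMzMzMzMxERERERERETMzMzMzMzMzMzMzMzMzMzMzMzMzMzMzMzERERERERERMzMzMzMzMzMzMzMzMzMzMzMzMzMzMzMzMRERERERERMzMzMzMzMzMzMzMzMzMzMzMzMzMzMzMzMxERERERETMzMzMzMzMzMzMzMzMzMzMzMzMzMzMzMzMz"/>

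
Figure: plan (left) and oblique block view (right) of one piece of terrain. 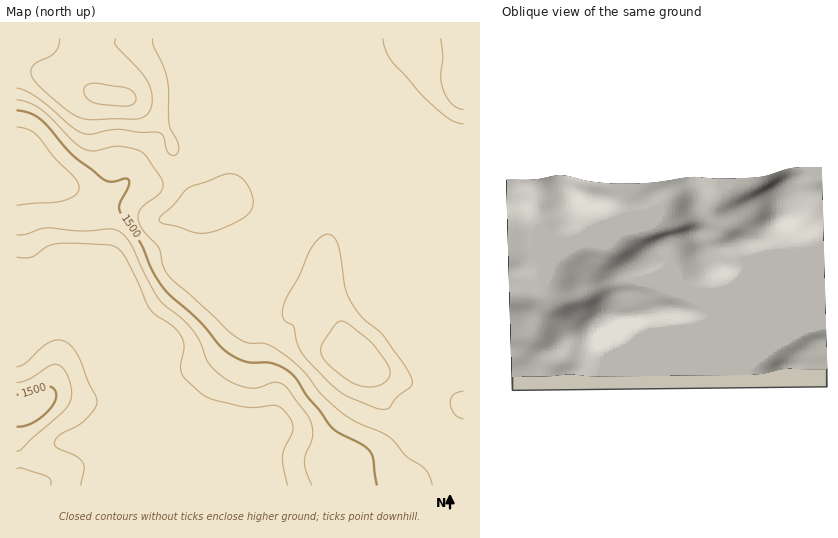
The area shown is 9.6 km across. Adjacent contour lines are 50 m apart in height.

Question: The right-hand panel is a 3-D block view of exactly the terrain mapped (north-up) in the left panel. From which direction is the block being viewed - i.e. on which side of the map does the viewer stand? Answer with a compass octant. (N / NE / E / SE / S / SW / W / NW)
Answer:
E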